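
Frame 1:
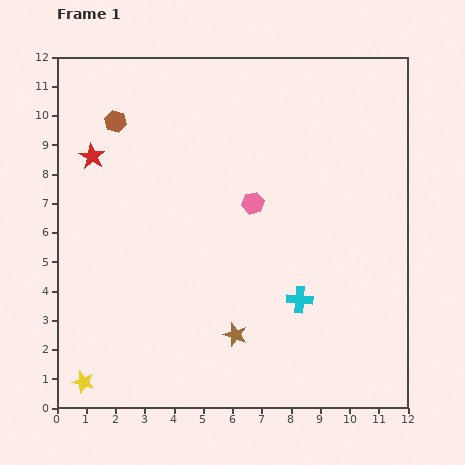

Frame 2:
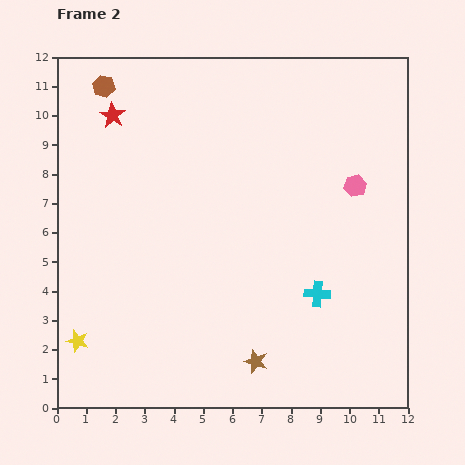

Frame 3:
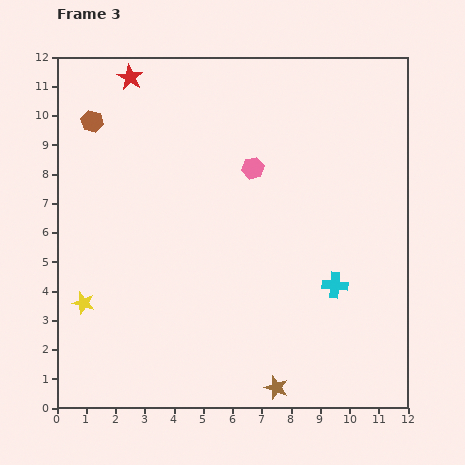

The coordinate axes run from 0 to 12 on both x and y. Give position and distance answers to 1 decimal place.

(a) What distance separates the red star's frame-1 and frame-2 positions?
1.6

The red star moved from (1.2, 8.6) to (1.9, 10.0), a distance of √(0.7² + 1.4²) ≈ 1.6.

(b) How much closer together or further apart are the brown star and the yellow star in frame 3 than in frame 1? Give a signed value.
+1.8

Distance in frame 1: 5.4. Distance in frame 3: 7.2.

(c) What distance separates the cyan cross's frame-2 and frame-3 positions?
0.7

The cyan cross moved from (8.9, 3.9) to (9.5, 4.2), a distance of √(0.6² + 0.3²) ≈ 0.7.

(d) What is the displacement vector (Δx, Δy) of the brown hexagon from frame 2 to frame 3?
(-0.4, -1.2)

The brown hexagon was at (1.6, 11.0) in frame 2 and (1.2, 9.8) in frame 3.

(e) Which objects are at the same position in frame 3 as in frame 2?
none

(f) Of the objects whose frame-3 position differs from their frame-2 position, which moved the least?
the cyan cross

(moved 0.7)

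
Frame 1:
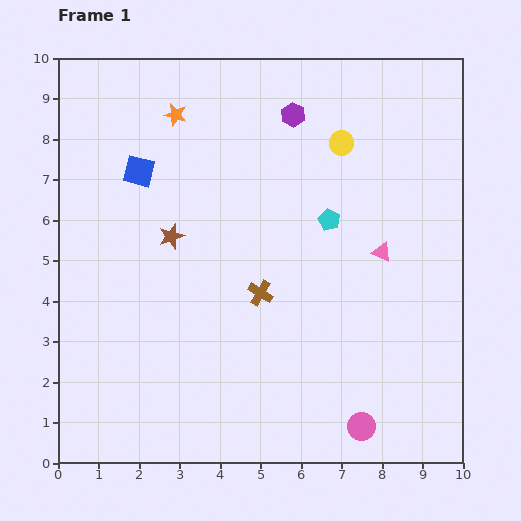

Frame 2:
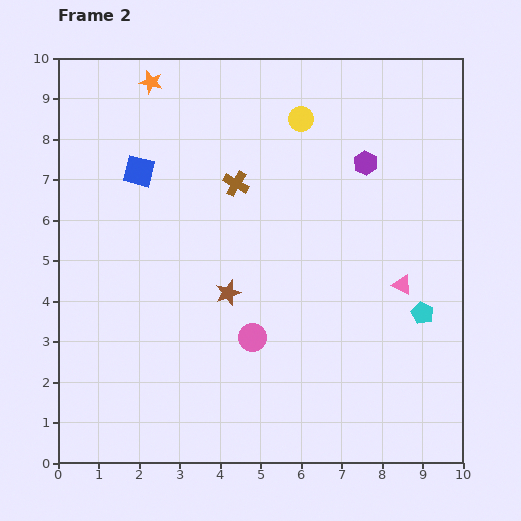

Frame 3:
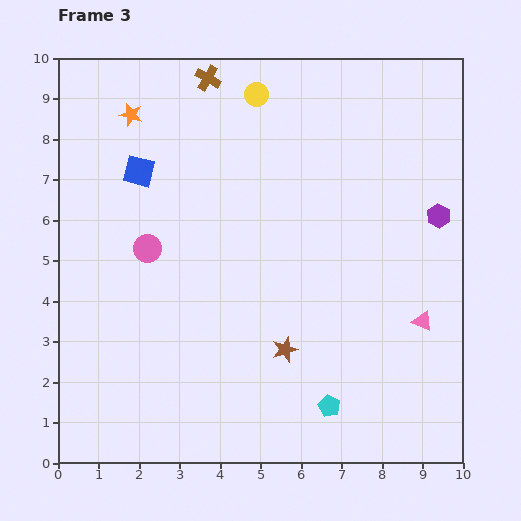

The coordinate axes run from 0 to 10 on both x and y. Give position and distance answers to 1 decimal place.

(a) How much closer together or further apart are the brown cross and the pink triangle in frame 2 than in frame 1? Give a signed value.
+1.6

Distance in frame 1: 3.2. Distance in frame 2: 4.8.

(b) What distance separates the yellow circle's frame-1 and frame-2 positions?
1.2

The yellow circle moved from (7.0, 7.9) to (6.0, 8.5), a distance of √(1.0² + 0.6²) ≈ 1.2.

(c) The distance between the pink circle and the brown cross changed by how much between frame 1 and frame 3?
+0.4

Distance in frame 1: 4.1. Distance in frame 3: 4.5.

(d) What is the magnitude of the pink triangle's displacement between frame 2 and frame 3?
1.0

The pink triangle moved from (8.5, 4.4) to (9.0, 3.5), a distance of √(0.5² + 0.9²) ≈ 1.0.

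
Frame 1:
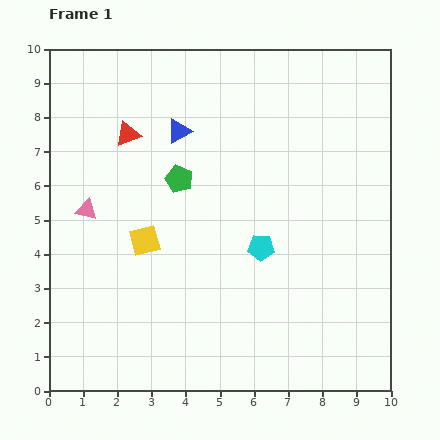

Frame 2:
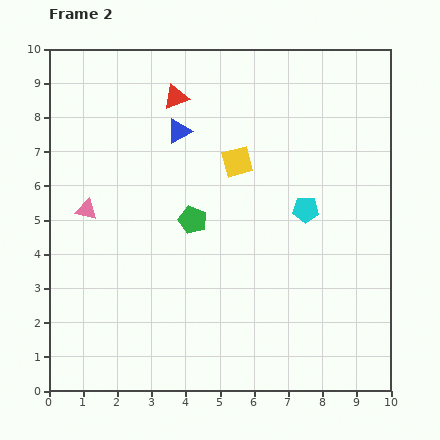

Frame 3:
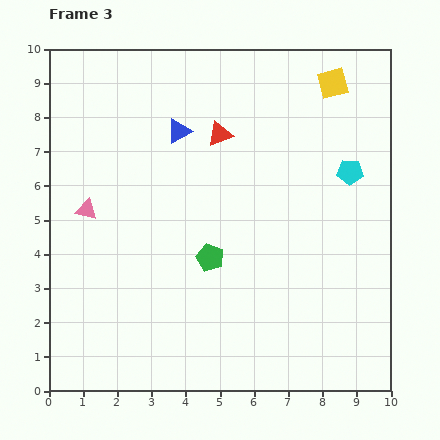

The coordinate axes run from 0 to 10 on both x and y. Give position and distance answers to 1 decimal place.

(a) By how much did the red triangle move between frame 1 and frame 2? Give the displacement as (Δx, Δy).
(1.4, 1.1)

The red triangle was at (2.3, 7.5) in frame 1 and (3.7, 8.6) in frame 2.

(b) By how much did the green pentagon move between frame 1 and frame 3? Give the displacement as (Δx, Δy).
(0.9, -2.3)

The green pentagon was at (3.8, 6.2) in frame 1 and (4.7, 3.9) in frame 3.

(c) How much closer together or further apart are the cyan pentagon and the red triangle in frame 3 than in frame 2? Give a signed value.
-1.0

Distance in frame 2: 5.0. Distance in frame 3: 4.0.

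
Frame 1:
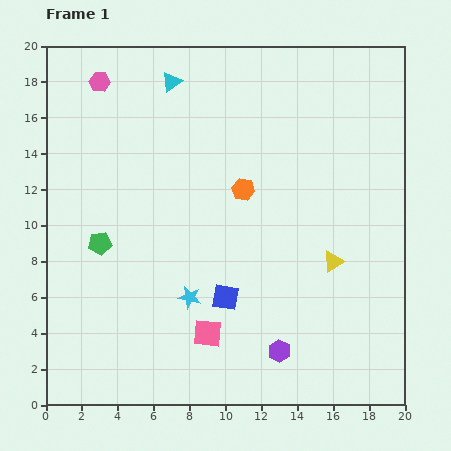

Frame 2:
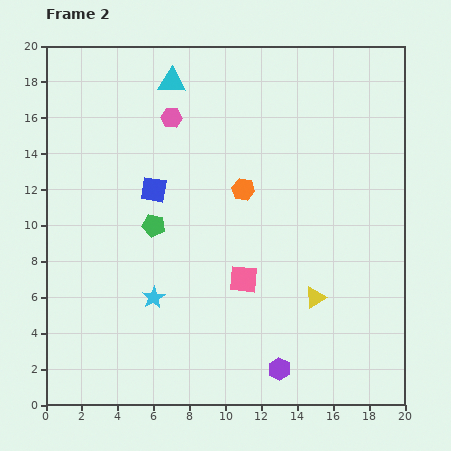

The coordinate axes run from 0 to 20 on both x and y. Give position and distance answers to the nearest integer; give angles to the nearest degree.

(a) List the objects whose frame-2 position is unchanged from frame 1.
the orange hexagon, the cyan triangle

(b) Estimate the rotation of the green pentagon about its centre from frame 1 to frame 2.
19° clockwise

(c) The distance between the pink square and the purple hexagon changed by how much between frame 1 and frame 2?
+1

Distance in frame 1: 4. Distance in frame 2: 5.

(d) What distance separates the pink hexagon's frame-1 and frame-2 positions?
4

The pink hexagon moved from (3, 18) to (7, 16), a distance of √(4² + 2²) ≈ 4.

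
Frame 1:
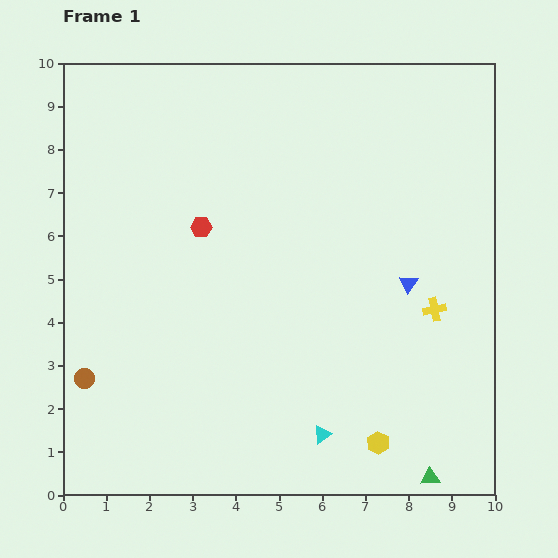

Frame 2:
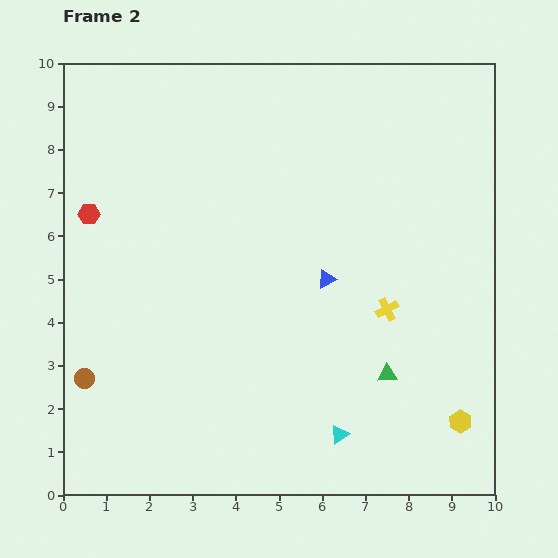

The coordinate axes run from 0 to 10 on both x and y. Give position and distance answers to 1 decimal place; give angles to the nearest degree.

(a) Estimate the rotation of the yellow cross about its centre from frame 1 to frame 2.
17° counter-clockwise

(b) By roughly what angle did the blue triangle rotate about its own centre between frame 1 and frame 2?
29° clockwise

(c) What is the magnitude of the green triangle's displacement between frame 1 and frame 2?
2.6

The green triangle moved from (8.5, 0.4) to (7.5, 2.8), a distance of √(1.0² + 2.4²) ≈ 2.6.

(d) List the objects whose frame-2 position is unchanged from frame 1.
the brown circle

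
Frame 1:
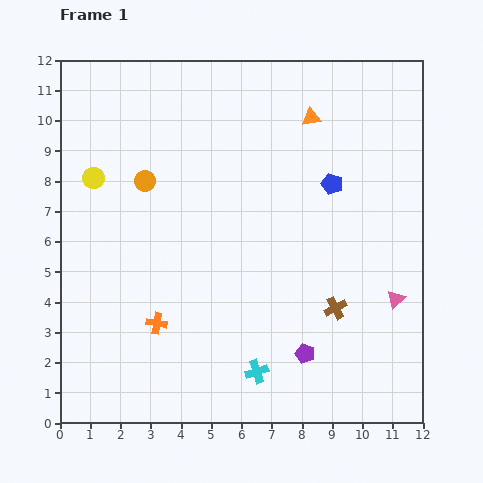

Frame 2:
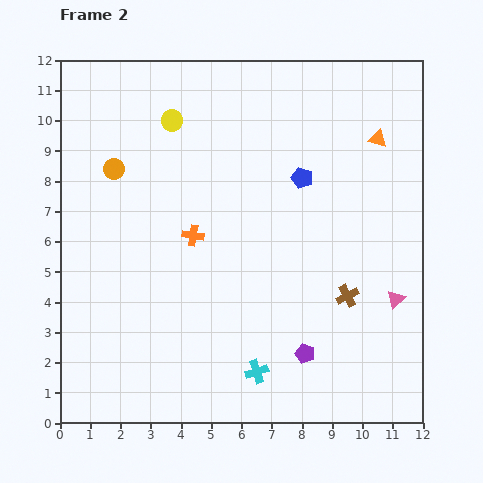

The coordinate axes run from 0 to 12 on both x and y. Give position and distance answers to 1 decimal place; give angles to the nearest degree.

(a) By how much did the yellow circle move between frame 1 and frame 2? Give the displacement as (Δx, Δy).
(2.6, 1.9)

The yellow circle was at (1.1, 8.1) in frame 1 and (3.7, 10.0) in frame 2.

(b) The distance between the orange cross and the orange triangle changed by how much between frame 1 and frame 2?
-1.6

Distance in frame 1: 8.5. Distance in frame 2: 6.9.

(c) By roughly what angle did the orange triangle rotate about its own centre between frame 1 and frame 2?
25° clockwise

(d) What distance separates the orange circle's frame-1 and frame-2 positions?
1.1

The orange circle moved from (2.8, 8.0) to (1.8, 8.4), a distance of √(1.0² + 0.4²) ≈ 1.1.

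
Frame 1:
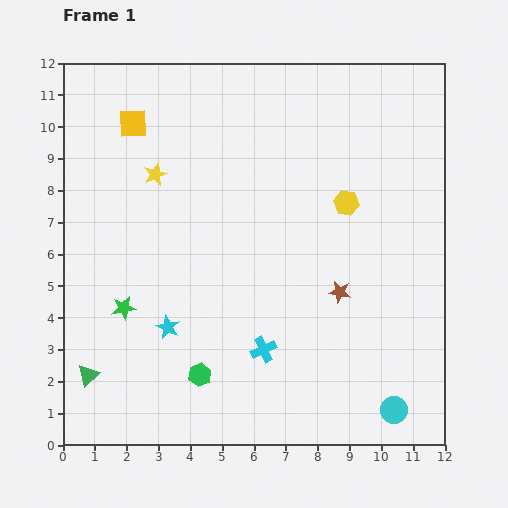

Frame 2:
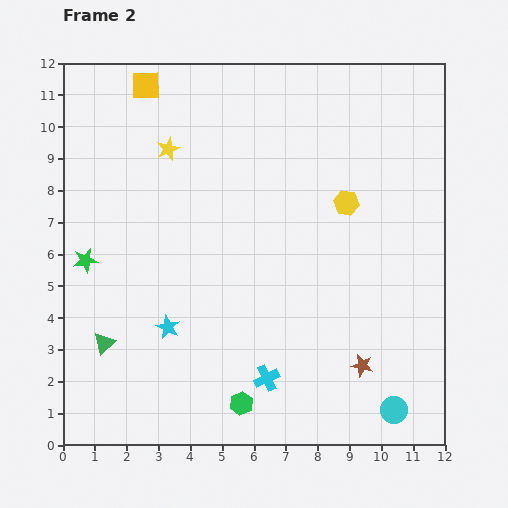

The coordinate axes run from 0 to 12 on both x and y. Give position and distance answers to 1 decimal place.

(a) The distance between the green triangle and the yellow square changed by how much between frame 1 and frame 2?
+0.2

Distance in frame 1: 8.0. Distance in frame 2: 8.2.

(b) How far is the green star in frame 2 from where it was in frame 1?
1.9

The green star moved from (1.9, 4.3) to (0.7, 5.8), a distance of √(1.2² + 1.5²) ≈ 1.9.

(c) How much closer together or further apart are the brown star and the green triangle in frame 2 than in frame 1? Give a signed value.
-0.2

Distance in frame 1: 8.3. Distance in frame 2: 8.1.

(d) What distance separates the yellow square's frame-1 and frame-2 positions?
1.3

The yellow square moved from (2.2, 10.1) to (2.6, 11.3), a distance of √(0.4² + 1.2²) ≈ 1.3.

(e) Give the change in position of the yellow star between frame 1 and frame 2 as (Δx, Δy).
(0.4, 0.8)

The yellow star was at (2.9, 8.5) in frame 1 and (3.3, 9.3) in frame 2.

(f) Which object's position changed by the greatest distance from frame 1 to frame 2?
the brown star

(moved 2.4; next 1.9)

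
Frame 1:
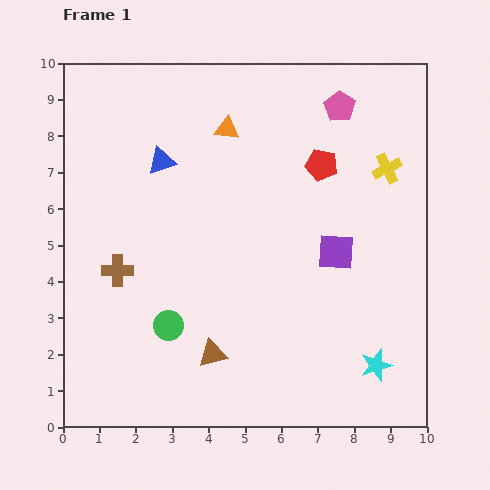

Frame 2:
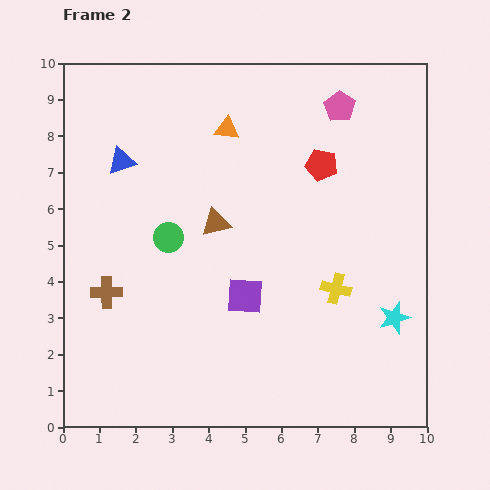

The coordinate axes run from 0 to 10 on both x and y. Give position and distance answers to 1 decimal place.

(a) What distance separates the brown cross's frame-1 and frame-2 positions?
0.7

The brown cross moved from (1.5, 4.3) to (1.2, 3.7), a distance of √(0.3² + 0.6²) ≈ 0.7.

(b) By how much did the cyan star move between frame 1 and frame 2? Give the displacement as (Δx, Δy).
(0.5, 1.3)

The cyan star was at (8.6, 1.7) in frame 1 and (9.1, 3.0) in frame 2.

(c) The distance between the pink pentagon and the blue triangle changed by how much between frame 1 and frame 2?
+1.1

Distance in frame 1: 5.1. Distance in frame 2: 6.2.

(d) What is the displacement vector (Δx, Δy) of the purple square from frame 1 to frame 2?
(-2.5, -1.2)

The purple square was at (7.5, 4.8) in frame 1 and (5.0, 3.6) in frame 2.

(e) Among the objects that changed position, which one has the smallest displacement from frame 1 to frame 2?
the brown cross

(moved 0.7)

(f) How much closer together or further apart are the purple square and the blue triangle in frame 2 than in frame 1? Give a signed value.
-0.4

Distance in frame 1: 5.4. Distance in frame 2: 5.0.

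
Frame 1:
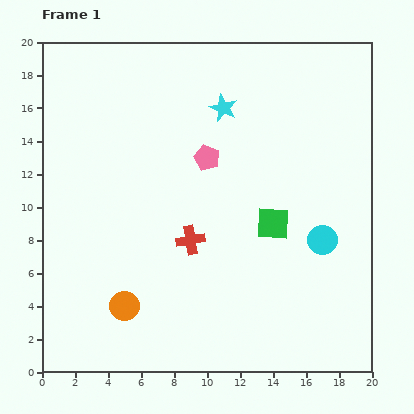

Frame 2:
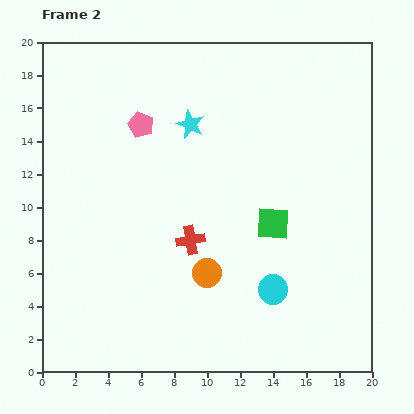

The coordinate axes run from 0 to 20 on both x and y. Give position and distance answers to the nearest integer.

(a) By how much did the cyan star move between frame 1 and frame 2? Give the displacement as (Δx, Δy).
(-2, -1)

The cyan star was at (11, 16) in frame 1 and (9, 15) in frame 2.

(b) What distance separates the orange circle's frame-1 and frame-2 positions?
5

The orange circle moved from (5, 4) to (10, 6), a distance of √(5² + 2²) ≈ 5.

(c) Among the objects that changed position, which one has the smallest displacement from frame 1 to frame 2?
the cyan star

(moved 2)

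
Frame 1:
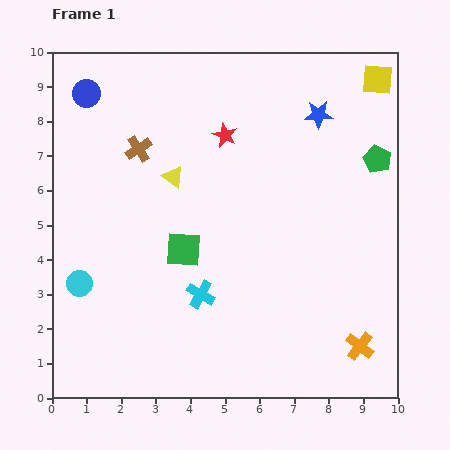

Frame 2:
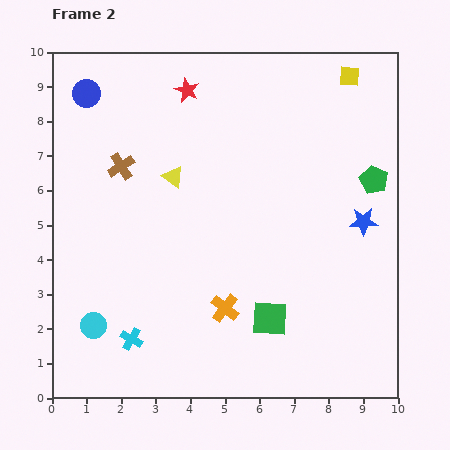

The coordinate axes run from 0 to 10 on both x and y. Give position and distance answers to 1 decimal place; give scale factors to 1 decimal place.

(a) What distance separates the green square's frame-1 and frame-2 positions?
3.2

The green square moved from (3.8, 4.3) to (6.3, 2.3), a distance of √(2.5² + 2.0²) ≈ 3.2.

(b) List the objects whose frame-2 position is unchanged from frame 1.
the yellow triangle, the blue circle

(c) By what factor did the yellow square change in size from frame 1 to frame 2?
0.7×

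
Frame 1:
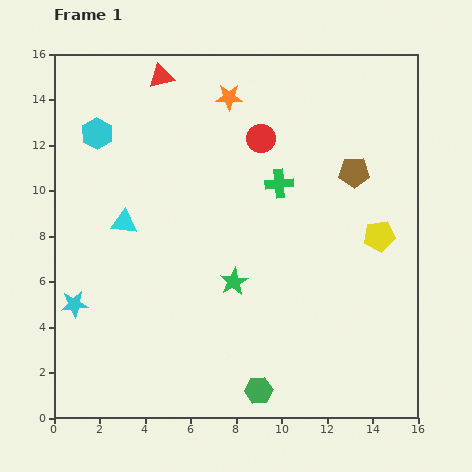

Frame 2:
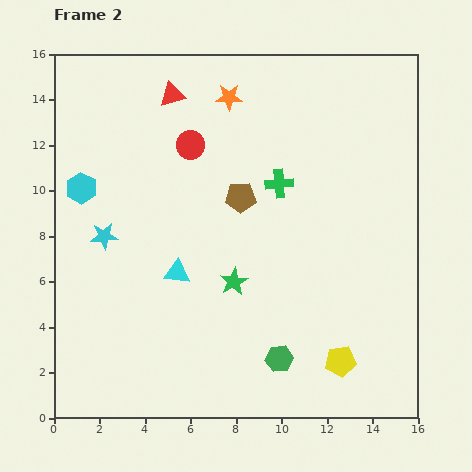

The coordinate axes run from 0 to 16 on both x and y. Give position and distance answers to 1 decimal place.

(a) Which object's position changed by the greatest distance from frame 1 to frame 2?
the yellow pentagon

(moved 5.8; next 5.1)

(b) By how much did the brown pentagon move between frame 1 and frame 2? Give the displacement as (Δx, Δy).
(-5.0, -1.1)

The brown pentagon was at (13.2, 10.8) in frame 1 and (8.2, 9.7) in frame 2.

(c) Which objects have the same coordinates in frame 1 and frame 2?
the green star, the orange star, the green cross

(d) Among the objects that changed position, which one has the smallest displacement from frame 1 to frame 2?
the red triangle

(moved 0.9)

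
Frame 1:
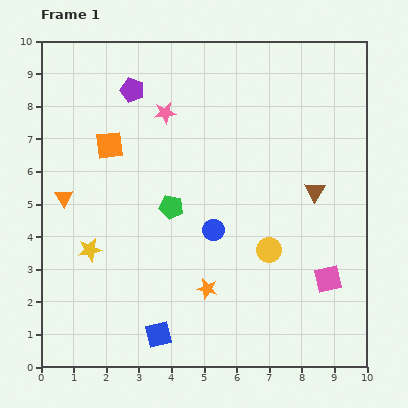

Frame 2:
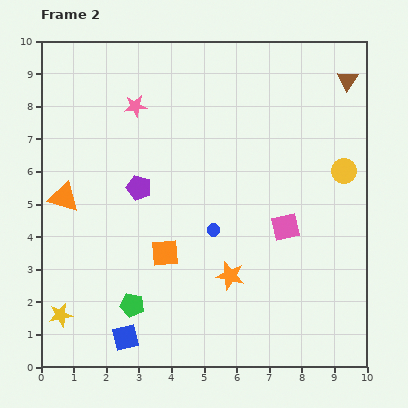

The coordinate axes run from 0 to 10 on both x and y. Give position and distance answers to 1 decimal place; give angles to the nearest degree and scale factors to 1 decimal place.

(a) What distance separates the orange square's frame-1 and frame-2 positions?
3.7

The orange square moved from (2.1, 6.8) to (3.8, 3.5), a distance of √(1.7² + 3.3²) ≈ 3.7.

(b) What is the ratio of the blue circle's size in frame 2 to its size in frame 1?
0.6×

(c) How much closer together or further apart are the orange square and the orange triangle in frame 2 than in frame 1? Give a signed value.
+1.4

Distance in frame 1: 2.1. Distance in frame 2: 3.5.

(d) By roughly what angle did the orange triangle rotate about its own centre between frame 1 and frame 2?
39° counter-clockwise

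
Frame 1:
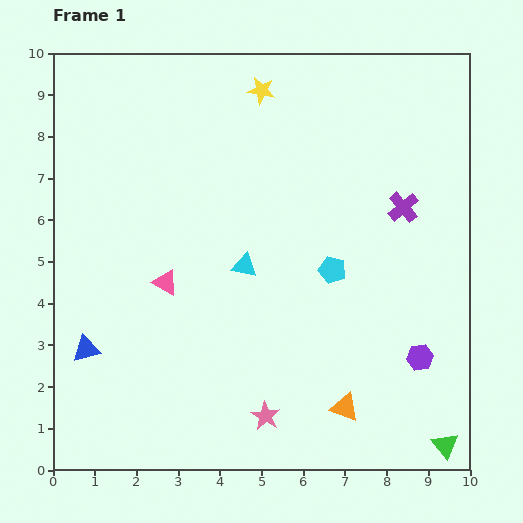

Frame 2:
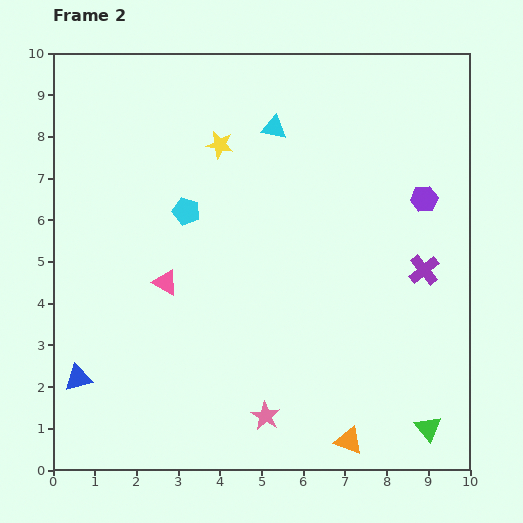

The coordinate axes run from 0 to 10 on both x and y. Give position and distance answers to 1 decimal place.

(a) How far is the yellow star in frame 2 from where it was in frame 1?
1.6

The yellow star moved from (5.0, 9.1) to (4.0, 7.8), a distance of √(1.0² + 1.3²) ≈ 1.6.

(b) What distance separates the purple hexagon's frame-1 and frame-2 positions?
3.8

The purple hexagon moved from (8.8, 2.7) to (8.9, 6.5), a distance of √(0.1² + 3.8²) ≈ 3.8.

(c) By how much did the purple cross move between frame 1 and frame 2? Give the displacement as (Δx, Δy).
(0.5, -1.5)

The purple cross was at (8.4, 6.3) in frame 1 and (8.9, 4.8) in frame 2.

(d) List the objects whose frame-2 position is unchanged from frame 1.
the pink star, the pink triangle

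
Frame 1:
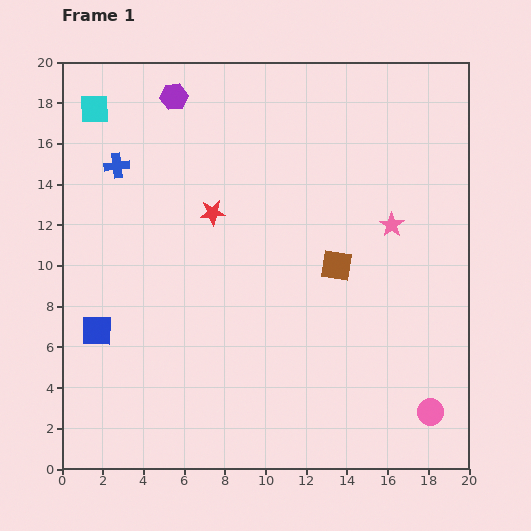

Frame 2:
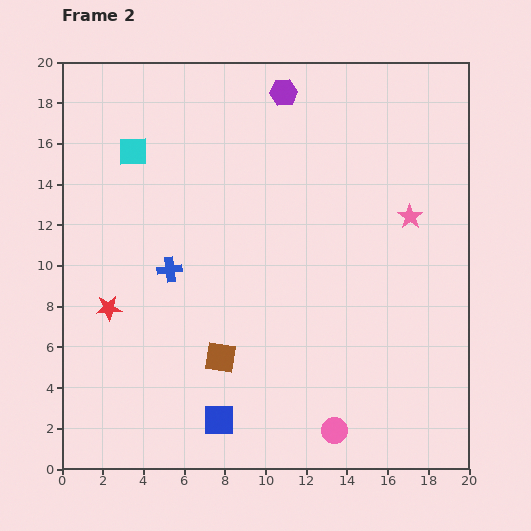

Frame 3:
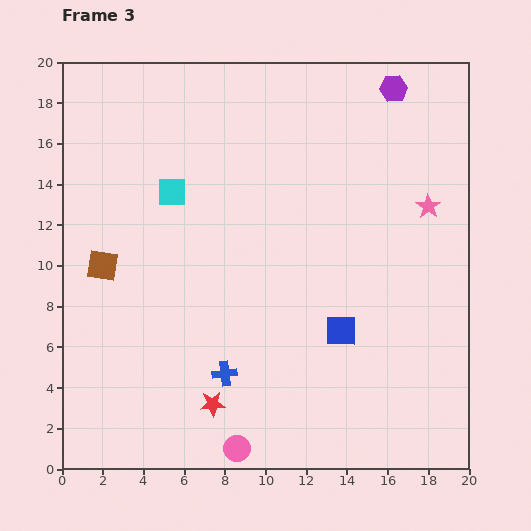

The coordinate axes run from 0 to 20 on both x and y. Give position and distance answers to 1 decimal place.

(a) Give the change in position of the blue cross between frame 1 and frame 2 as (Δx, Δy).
(2.6, -5.1)

The blue cross was at (2.7, 14.9) in frame 1 and (5.3, 9.8) in frame 2.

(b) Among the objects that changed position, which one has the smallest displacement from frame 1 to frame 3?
the pink star

(moved 2.0)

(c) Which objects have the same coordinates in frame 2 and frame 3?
none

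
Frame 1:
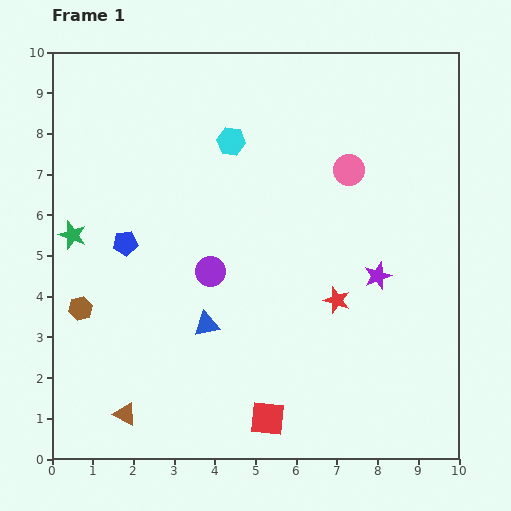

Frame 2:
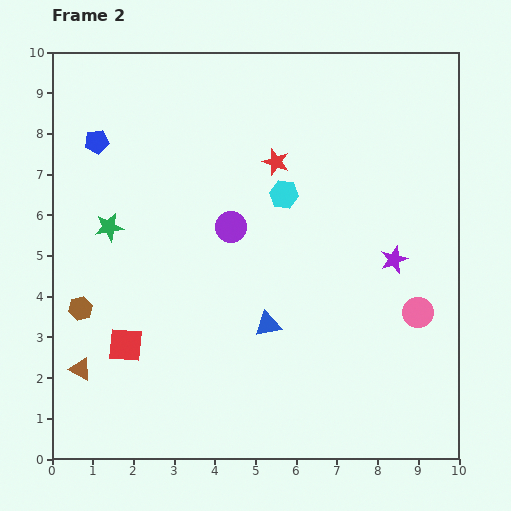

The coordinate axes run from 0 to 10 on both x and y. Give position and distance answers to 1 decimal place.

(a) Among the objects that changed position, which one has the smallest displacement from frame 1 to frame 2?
the purple star

(moved 0.6)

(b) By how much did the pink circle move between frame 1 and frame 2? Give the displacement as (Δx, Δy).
(1.7, -3.5)

The pink circle was at (7.3, 7.1) in frame 1 and (9.0, 3.6) in frame 2.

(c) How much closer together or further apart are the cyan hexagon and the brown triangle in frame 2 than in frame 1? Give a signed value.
-0.6

Distance in frame 1: 7.2. Distance in frame 2: 6.6.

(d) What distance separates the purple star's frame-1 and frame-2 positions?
0.6

The purple star moved from (8.0, 4.5) to (8.4, 4.9), a distance of √(0.4² + 0.4²) ≈ 0.6.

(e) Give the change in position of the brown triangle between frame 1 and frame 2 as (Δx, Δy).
(-1.1, 1.1)

The brown triangle was at (1.8, 1.1) in frame 1 and (0.7, 2.2) in frame 2.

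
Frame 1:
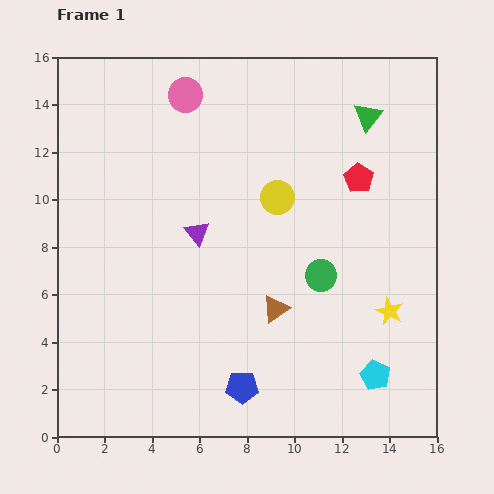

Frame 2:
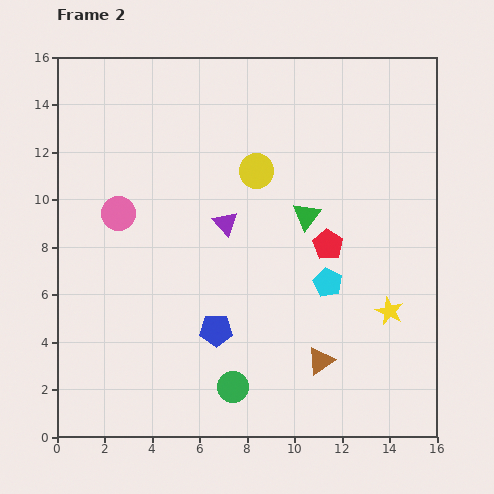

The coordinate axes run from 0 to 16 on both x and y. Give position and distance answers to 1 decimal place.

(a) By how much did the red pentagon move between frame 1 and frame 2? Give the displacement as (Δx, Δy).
(-1.3, -2.8)

The red pentagon was at (12.7, 10.9) in frame 1 and (11.4, 8.1) in frame 2.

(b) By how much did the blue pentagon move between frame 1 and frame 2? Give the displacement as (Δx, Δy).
(-1.1, 2.4)

The blue pentagon was at (7.8, 2.1) in frame 1 and (6.7, 4.5) in frame 2.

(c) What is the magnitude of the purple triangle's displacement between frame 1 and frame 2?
1.3

The purple triangle moved from (5.9, 8.6) to (7.1, 9.0), a distance of √(1.2² + 0.4²) ≈ 1.3.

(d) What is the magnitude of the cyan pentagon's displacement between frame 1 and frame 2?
4.4

The cyan pentagon moved from (13.4, 2.6) to (11.4, 6.5), a distance of √(2.0² + 3.9²) ≈ 4.4.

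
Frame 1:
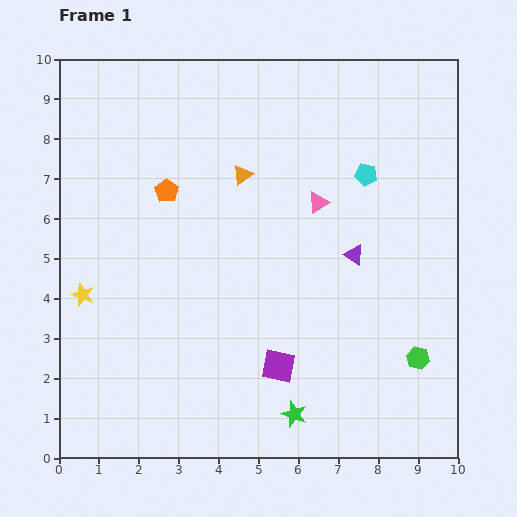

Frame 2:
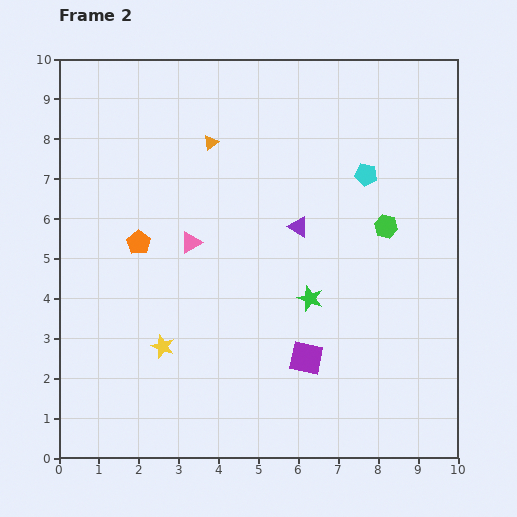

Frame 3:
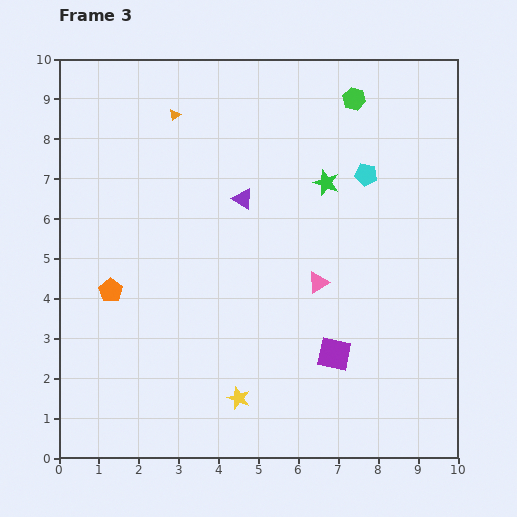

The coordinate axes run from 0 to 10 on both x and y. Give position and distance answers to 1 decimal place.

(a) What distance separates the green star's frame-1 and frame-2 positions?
2.9

The green star moved from (5.9, 1.1) to (6.3, 4.0), a distance of √(0.4² + 2.9²) ≈ 2.9.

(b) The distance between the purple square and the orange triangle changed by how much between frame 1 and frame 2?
+1.0

Distance in frame 1: 4.9. Distance in frame 2: 5.9.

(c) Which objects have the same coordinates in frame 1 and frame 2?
the cyan pentagon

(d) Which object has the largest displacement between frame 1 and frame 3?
the green hexagon

(moved 6.7; next 5.9)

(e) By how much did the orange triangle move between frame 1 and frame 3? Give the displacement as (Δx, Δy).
(-1.7, 1.5)

The orange triangle was at (4.6, 7.1) in frame 1 and (2.9, 8.6) in frame 3.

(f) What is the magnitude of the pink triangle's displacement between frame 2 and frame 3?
3.4

The pink triangle moved from (3.3, 5.4) to (6.5, 4.4), a distance of √(3.2² + 1.0²) ≈ 3.4.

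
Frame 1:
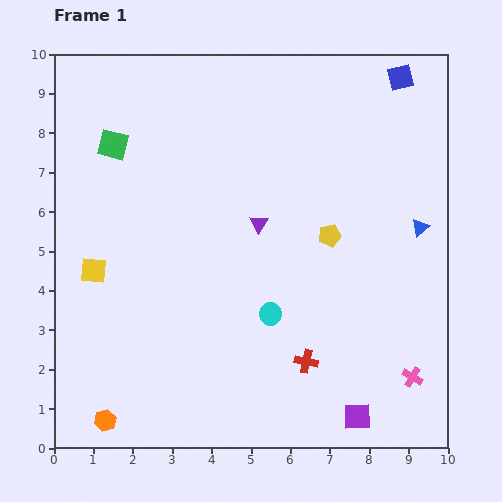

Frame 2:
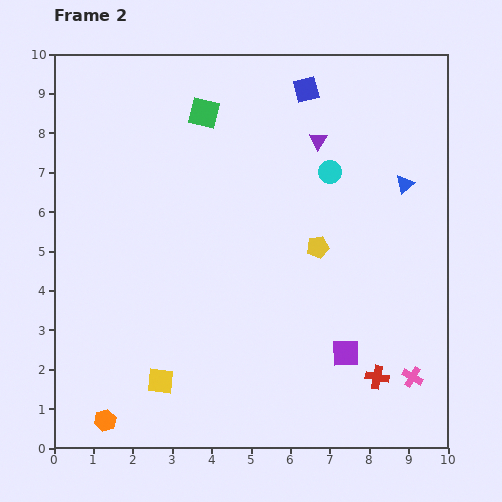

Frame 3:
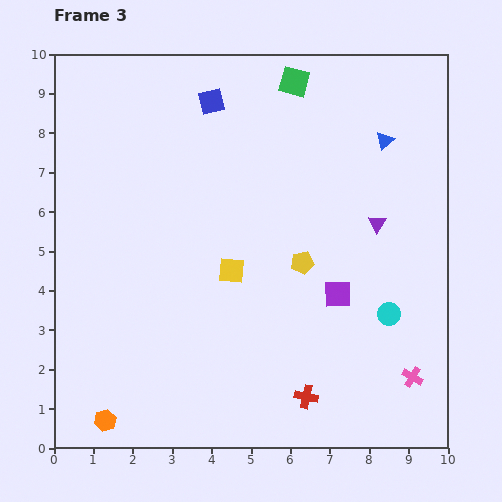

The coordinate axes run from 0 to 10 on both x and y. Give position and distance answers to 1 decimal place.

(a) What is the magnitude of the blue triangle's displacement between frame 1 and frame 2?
1.2

The blue triangle moved from (9.3, 5.6) to (8.9, 6.7), a distance of √(0.4² + 1.1²) ≈ 1.2.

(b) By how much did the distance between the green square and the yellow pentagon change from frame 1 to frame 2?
-1.5

Distance in frame 1: 6.0. Distance in frame 2: 4.5.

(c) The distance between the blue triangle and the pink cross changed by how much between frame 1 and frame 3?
+2.2

Distance in frame 1: 3.8. Distance in frame 3: 6.0.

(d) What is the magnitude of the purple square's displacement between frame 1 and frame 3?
3.1

The purple square moved from (7.7, 0.8) to (7.2, 3.9), a distance of √(0.5² + 3.1²) ≈ 3.1.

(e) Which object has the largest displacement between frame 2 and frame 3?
the cyan circle

(moved 3.9; next 3.3)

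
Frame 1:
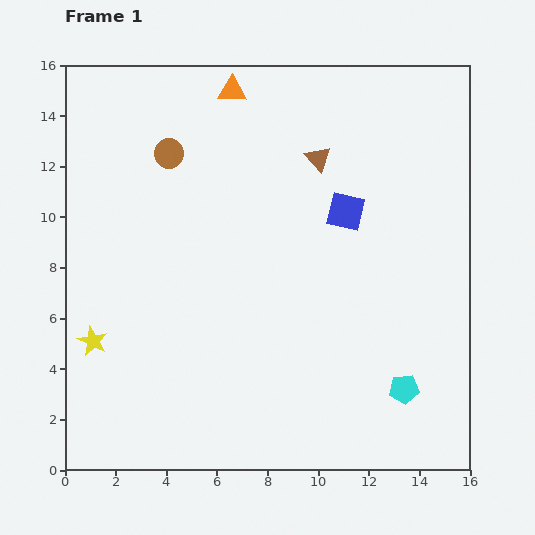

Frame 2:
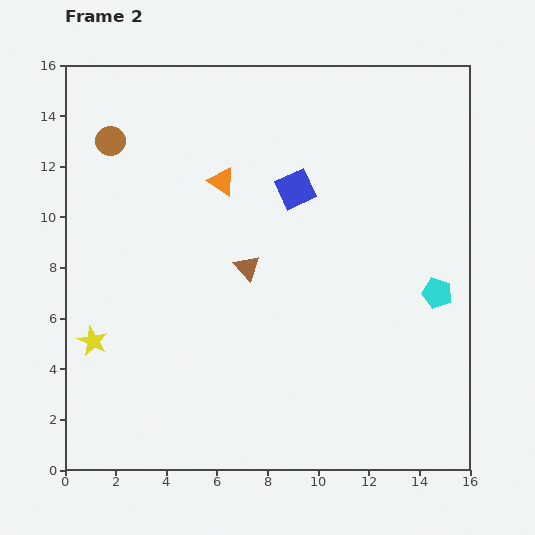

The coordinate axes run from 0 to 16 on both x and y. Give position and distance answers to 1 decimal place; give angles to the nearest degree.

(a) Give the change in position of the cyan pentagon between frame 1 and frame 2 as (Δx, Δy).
(1.3, 3.8)

The cyan pentagon was at (13.4, 3.2) in frame 1 and (14.7, 7.0) in frame 2.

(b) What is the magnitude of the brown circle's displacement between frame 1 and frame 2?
2.4

The brown circle moved from (4.1, 12.5) to (1.8, 13.0), a distance of √(2.3² + 0.5²) ≈ 2.4.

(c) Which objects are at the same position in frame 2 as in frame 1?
the yellow star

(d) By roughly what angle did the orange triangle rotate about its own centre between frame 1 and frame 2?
30° clockwise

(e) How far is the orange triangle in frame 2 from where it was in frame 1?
3.6

The orange triangle moved from (6.6, 15.0) to (6.2, 11.4), a distance of √(0.4² + 3.6²) ≈ 3.6.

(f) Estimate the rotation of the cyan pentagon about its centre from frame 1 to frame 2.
23° clockwise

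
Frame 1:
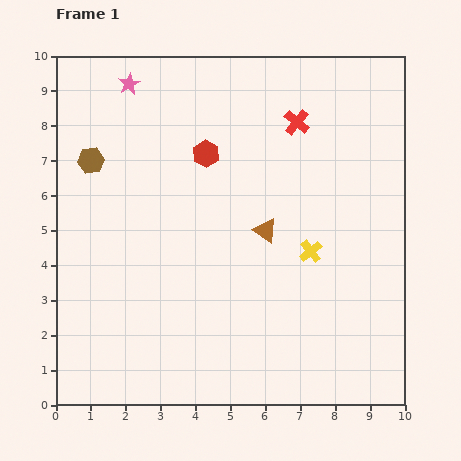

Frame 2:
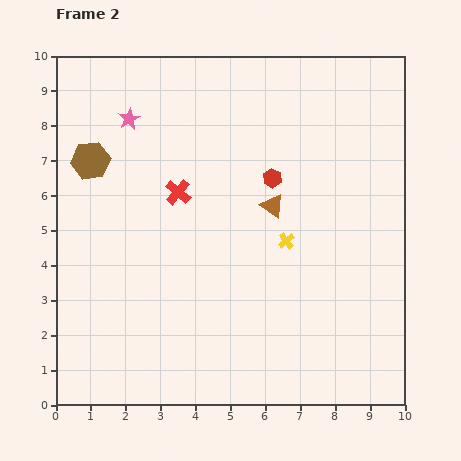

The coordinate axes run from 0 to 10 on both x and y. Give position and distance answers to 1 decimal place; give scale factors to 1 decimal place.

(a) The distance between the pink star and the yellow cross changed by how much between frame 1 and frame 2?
-1.4

Distance in frame 1: 7.1. Distance in frame 2: 5.7.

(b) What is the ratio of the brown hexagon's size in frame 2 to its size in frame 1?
1.5×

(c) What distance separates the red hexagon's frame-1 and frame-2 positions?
2.0

The red hexagon moved from (4.3, 7.2) to (6.2, 6.5), a distance of √(1.9² + 0.7²) ≈ 2.0.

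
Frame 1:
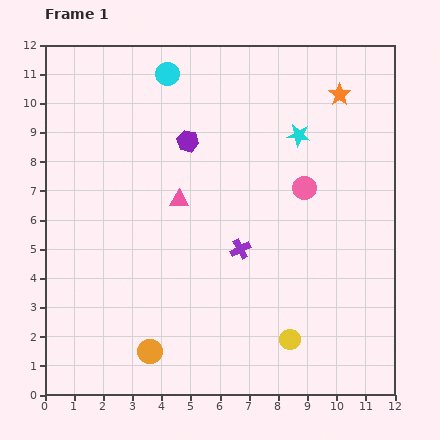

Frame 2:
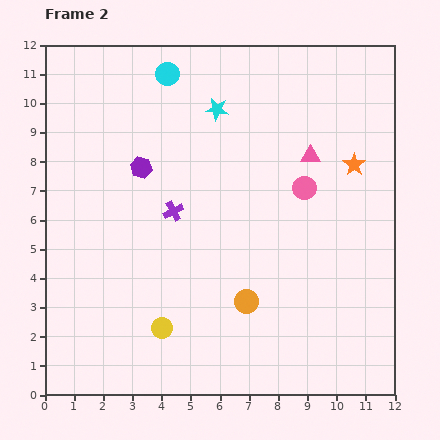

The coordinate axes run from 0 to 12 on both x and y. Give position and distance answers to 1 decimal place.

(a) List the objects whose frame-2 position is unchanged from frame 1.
the pink circle, the cyan circle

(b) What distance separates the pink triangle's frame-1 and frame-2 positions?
4.7

The pink triangle moved from (4.6, 6.7) to (9.1, 8.2), a distance of √(4.5² + 1.5²) ≈ 4.7.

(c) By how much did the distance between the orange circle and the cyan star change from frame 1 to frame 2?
-2.3

Distance in frame 1: 9.0. Distance in frame 2: 6.7.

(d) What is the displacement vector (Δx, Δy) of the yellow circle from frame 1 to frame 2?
(-4.4, 0.4)

The yellow circle was at (8.4, 1.9) in frame 1 and (4.0, 2.3) in frame 2.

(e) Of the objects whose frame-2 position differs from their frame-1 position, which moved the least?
the purple hexagon

(moved 1.8)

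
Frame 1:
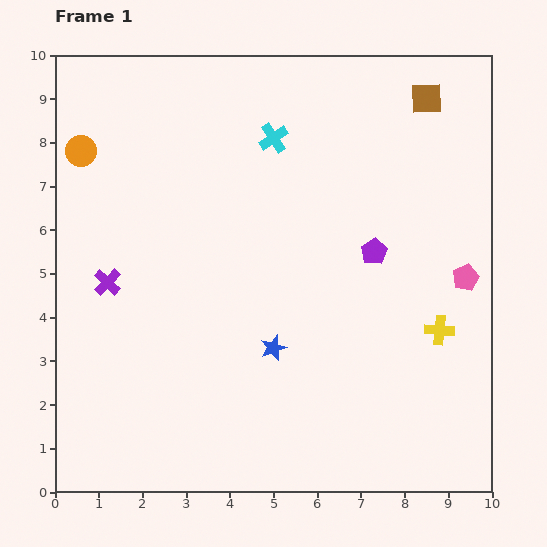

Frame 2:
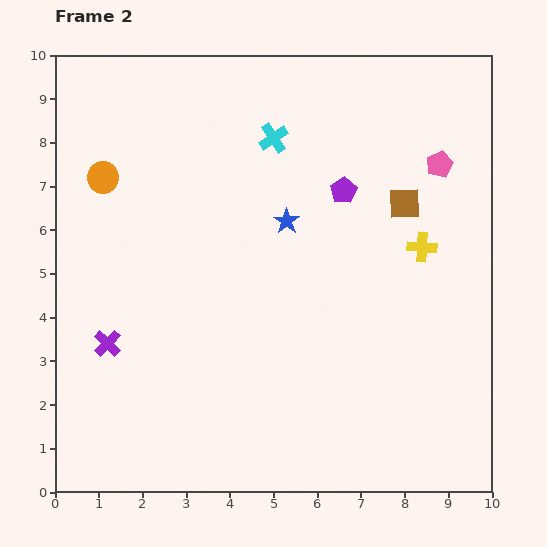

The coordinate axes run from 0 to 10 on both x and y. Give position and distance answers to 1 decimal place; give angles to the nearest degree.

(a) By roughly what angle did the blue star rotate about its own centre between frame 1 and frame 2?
17° counter-clockwise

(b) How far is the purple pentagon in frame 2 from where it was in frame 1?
1.6

The purple pentagon moved from (7.3, 5.5) to (6.6, 6.9), a distance of √(0.7² + 1.4²) ≈ 1.6.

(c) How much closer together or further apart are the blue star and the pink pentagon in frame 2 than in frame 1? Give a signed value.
-1.0

Distance in frame 1: 4.7. Distance in frame 2: 3.7.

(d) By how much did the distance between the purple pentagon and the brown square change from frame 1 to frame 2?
-2.3

Distance in frame 1: 3.7. Distance in frame 2: 1.4.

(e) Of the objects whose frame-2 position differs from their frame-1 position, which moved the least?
the orange circle

(moved 0.8)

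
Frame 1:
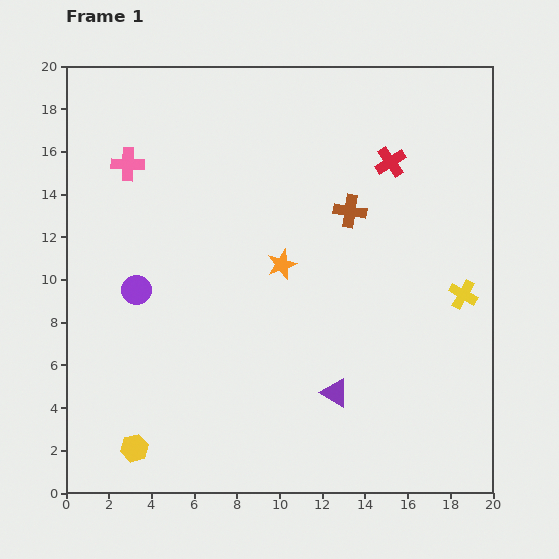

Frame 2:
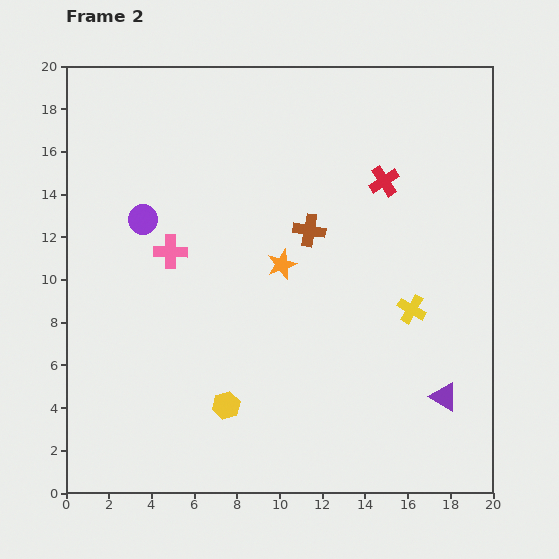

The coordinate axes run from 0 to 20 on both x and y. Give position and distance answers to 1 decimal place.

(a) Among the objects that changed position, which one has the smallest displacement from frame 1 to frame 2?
the red cross

(moved 0.9)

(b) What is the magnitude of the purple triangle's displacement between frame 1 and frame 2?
5.1

The purple triangle moved from (12.6, 4.7) to (17.7, 4.5), a distance of √(5.1² + 0.2²) ≈ 5.1.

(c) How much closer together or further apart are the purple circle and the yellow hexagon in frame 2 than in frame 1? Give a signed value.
+2.1

Distance in frame 1: 7.4. Distance in frame 2: 9.5.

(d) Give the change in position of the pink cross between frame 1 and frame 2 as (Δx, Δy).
(2.0, -4.1)

The pink cross was at (2.9, 15.4) in frame 1 and (4.9, 11.3) in frame 2.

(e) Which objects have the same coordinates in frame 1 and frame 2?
the orange star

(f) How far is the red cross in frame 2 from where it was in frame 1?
0.9

The red cross moved from (15.2, 15.5) to (14.9, 14.6), a distance of √(0.3² + 0.9²) ≈ 0.9.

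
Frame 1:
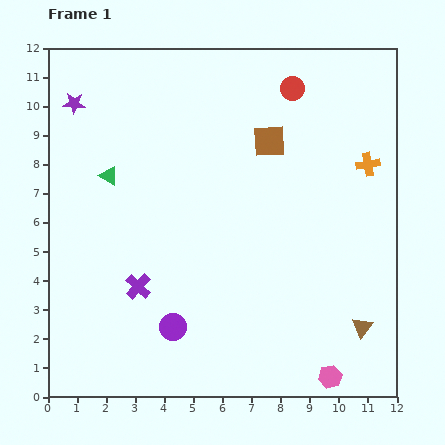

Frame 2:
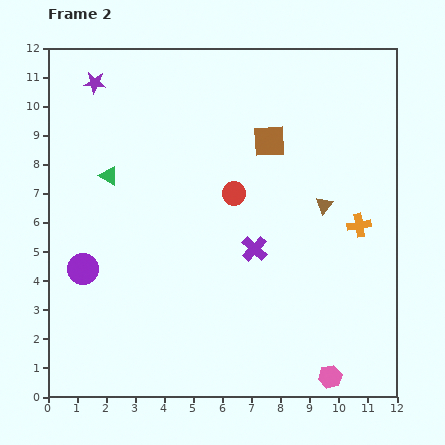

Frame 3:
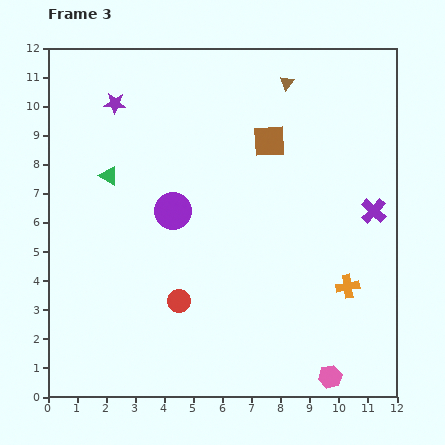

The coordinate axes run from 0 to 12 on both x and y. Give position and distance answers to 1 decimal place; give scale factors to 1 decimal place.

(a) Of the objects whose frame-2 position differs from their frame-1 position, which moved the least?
the purple star

(moved 1.0)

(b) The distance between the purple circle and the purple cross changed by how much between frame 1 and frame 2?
+4.1

Distance in frame 1: 1.8. Distance in frame 2: 5.9.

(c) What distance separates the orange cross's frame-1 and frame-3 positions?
4.3

The orange cross moved from (11.0, 8.0) to (10.3, 3.8), a distance of √(0.7² + 4.2²) ≈ 4.3.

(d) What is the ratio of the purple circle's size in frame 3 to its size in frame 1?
1.4×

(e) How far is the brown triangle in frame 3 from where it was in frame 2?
4.4

The brown triangle moved from (9.5, 6.6) to (8.2, 10.8), a distance of √(1.3² + 4.2²) ≈ 4.4.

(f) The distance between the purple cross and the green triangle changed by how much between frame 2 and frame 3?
+3.6

Distance in frame 2: 5.6. Distance in frame 3: 9.2.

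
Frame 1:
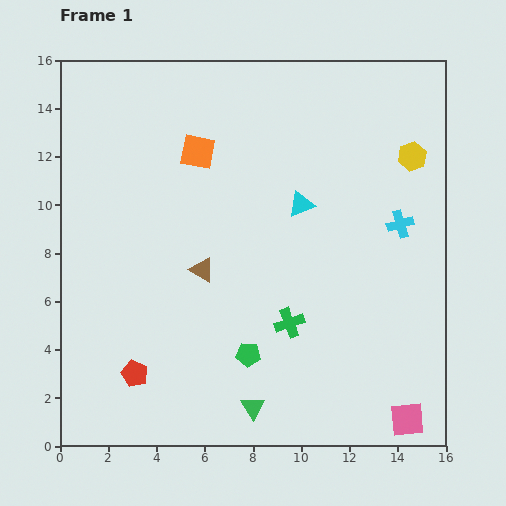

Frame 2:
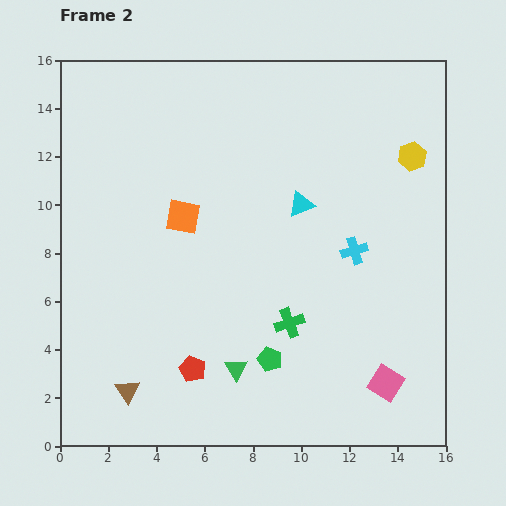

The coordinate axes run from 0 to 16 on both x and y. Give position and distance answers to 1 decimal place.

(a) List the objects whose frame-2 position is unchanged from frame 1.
the green cross, the cyan triangle, the yellow hexagon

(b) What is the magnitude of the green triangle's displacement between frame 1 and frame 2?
1.7

The green triangle moved from (8.0, 1.6) to (7.3, 3.2), a distance of √(0.7² + 1.6²) ≈ 1.7.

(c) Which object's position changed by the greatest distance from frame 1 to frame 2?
the brown triangle

(moved 5.9; next 2.8)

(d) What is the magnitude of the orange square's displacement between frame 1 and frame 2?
2.8

The orange square moved from (5.7, 12.2) to (5.1, 9.5), a distance of √(0.6² + 2.7²) ≈ 2.8.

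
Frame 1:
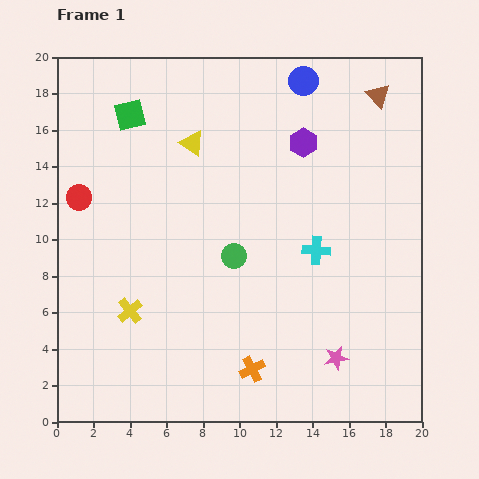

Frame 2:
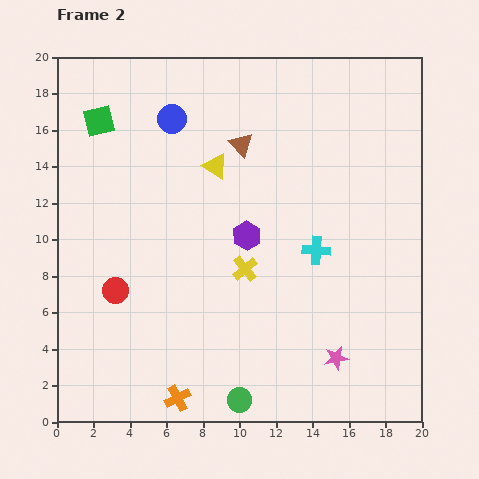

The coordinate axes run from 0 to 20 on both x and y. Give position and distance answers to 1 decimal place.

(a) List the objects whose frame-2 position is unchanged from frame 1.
the cyan cross, the pink star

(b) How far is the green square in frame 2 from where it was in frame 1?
1.7

The green square moved from (4.0, 16.8) to (2.3, 16.5), a distance of √(1.7² + 0.3²) ≈ 1.7.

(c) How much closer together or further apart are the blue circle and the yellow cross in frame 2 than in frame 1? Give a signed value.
-6.7

Distance in frame 1: 15.8. Distance in frame 2: 9.1.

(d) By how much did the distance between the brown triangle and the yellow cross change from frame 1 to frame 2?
-11.2

Distance in frame 1: 18.0. Distance in frame 2: 6.8.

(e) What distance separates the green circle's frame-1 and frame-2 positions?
7.9

The green circle moved from (9.7, 9.1) to (10.0, 1.2), a distance of √(0.3² + 7.9²) ≈ 7.9.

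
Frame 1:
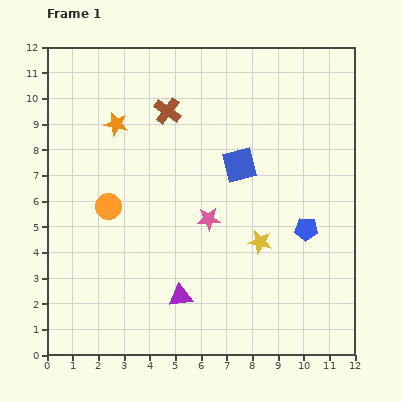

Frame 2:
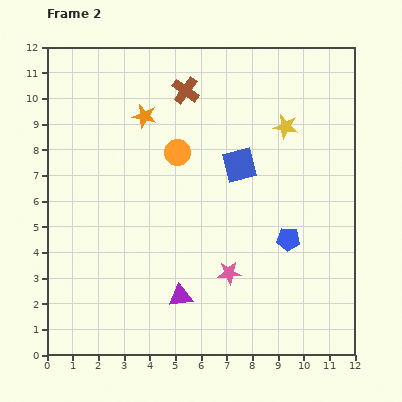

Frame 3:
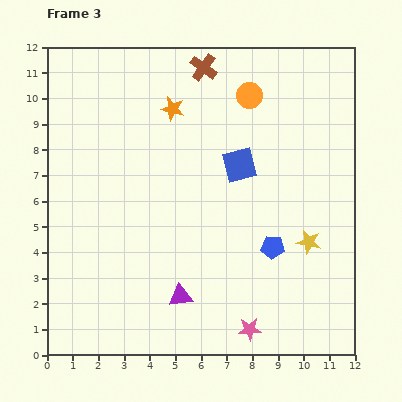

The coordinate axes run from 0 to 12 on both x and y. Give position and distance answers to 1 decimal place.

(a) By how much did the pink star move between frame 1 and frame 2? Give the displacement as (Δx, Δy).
(0.8, -2.1)

The pink star was at (6.3, 5.3) in frame 1 and (7.1, 3.2) in frame 2.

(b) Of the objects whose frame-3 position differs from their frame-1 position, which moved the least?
the blue pentagon

(moved 1.5)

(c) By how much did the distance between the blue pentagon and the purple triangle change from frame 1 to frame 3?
-1.4

Distance in frame 1: 5.5. Distance in frame 3: 4.1.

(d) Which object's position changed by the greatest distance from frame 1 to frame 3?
the orange circle

(moved 7.0; next 4.6)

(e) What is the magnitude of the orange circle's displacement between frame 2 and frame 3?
3.6

The orange circle moved from (5.1, 7.9) to (7.9, 10.1), a distance of √(2.8² + 2.2²) ≈ 3.6.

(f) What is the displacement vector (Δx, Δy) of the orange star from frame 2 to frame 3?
(1.1, 0.3)

The orange star was at (3.8, 9.3) in frame 2 and (4.9, 9.6) in frame 3.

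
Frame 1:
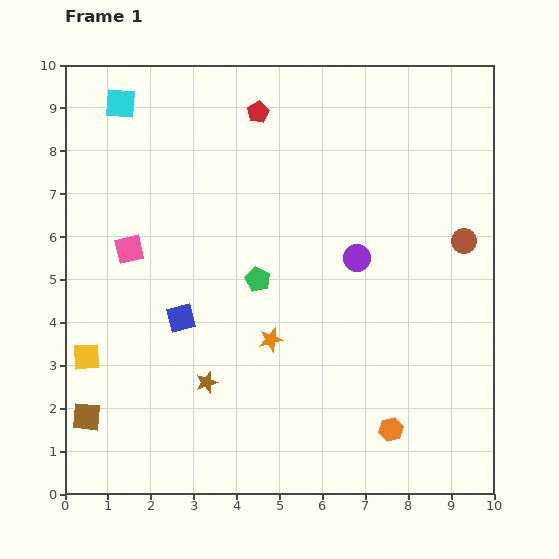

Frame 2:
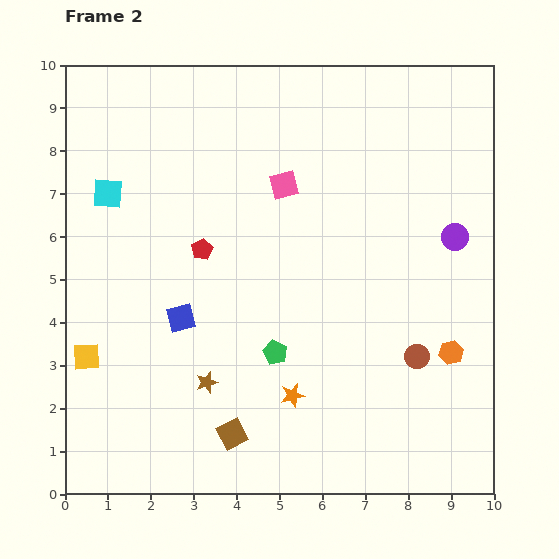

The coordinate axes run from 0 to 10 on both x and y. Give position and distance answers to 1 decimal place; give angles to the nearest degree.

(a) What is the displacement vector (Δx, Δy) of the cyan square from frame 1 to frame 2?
(-0.3, -2.1)

The cyan square was at (1.3, 9.1) in frame 1 and (1.0, 7.0) in frame 2.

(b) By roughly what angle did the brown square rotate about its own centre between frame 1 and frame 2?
33° counter-clockwise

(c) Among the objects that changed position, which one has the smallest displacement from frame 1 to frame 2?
the orange star

(moved 1.4)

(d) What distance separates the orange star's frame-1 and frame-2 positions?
1.4

The orange star moved from (4.8, 3.6) to (5.3, 2.3), a distance of √(0.5² + 1.3²) ≈ 1.4.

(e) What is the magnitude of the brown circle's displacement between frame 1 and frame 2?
2.9

The brown circle moved from (9.3, 5.9) to (8.2, 3.2), a distance of √(1.1² + 2.7²) ≈ 2.9.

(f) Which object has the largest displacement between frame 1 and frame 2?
the pink square

(moved 3.9; next 3.5)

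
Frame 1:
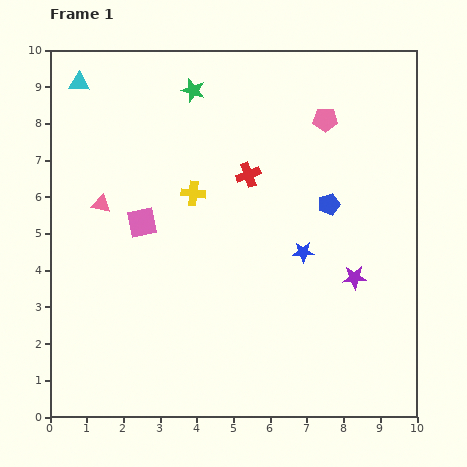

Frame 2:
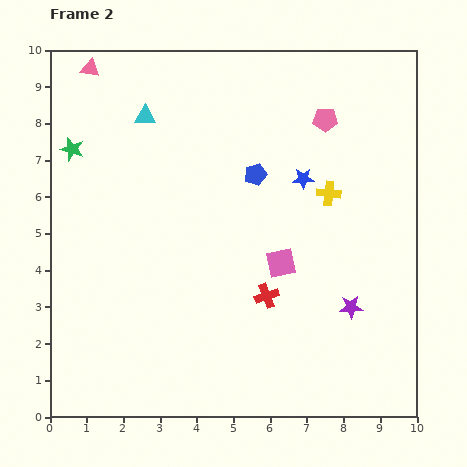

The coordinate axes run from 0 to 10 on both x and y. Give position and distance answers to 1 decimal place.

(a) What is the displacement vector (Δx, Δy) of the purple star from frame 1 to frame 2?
(-0.1, -0.8)

The purple star was at (8.3, 3.8) in frame 1 and (8.2, 3.0) in frame 2.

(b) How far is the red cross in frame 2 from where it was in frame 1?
3.3

The red cross moved from (5.4, 6.6) to (5.9, 3.3), a distance of √(0.5² + 3.3²) ≈ 3.3.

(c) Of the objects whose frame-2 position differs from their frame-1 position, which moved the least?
the purple star

(moved 0.8)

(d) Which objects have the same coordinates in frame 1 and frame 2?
the pink pentagon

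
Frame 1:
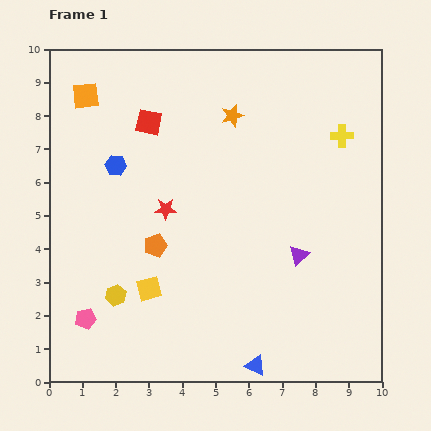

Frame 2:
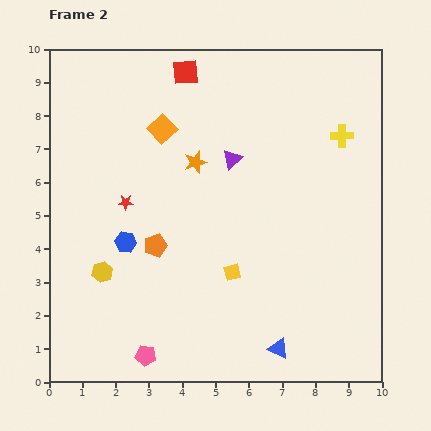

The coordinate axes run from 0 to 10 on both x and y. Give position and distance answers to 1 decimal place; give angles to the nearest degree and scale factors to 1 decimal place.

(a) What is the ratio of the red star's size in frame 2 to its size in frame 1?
0.7×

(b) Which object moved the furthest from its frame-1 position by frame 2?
the purple triangle

(moved 3.5; next 2.5)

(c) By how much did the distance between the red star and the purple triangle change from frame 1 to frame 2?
-0.7

Distance in frame 1: 4.2. Distance in frame 2: 3.5.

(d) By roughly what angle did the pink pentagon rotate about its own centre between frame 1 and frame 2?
20° clockwise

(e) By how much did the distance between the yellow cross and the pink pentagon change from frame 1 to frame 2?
-0.6

Distance in frame 1: 9.5. Distance in frame 2: 8.9.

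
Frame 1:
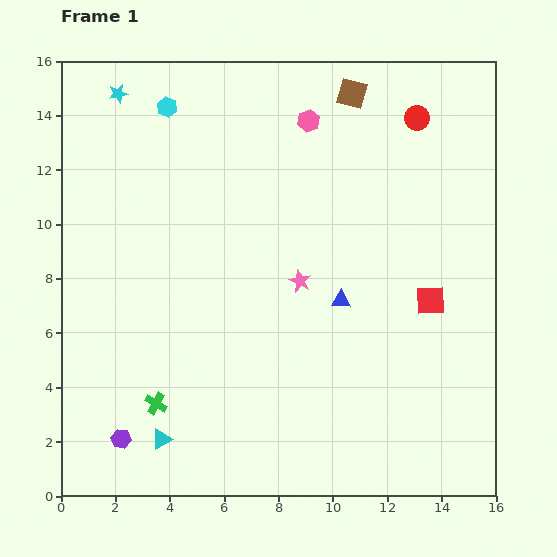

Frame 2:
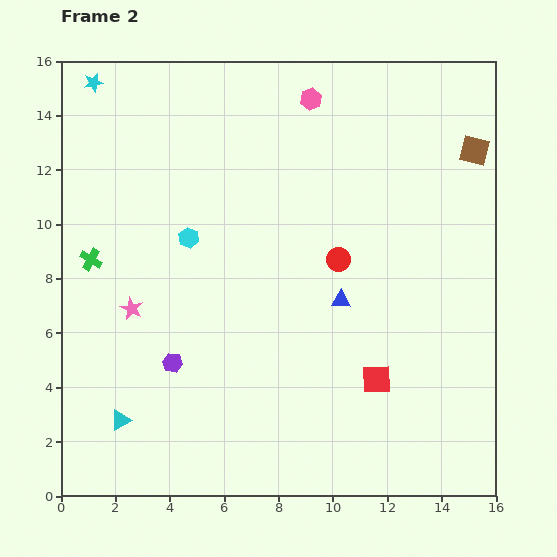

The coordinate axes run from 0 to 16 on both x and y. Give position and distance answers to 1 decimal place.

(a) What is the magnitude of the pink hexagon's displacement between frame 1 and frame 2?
0.8

The pink hexagon moved from (9.1, 13.8) to (9.2, 14.6), a distance of √(0.1² + 0.8²) ≈ 0.8.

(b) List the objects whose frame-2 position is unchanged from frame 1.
the blue triangle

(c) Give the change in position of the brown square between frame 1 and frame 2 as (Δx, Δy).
(4.5, -2.1)

The brown square was at (10.7, 14.8) in frame 1 and (15.2, 12.7) in frame 2.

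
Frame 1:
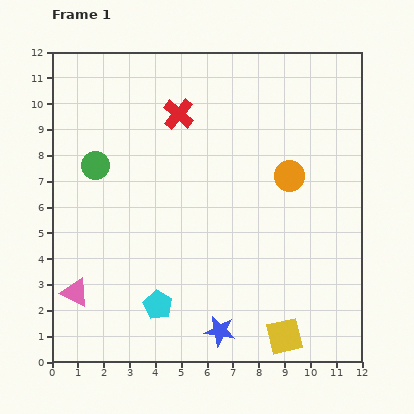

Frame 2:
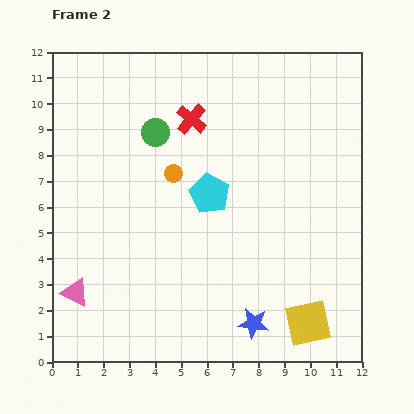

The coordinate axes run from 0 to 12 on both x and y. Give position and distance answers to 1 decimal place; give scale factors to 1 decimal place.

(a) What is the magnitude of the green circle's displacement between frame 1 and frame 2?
2.6

The green circle moved from (1.7, 7.6) to (4.0, 8.9), a distance of √(2.3² + 1.3²) ≈ 2.6.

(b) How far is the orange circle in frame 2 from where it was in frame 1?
4.5

The orange circle moved from (9.2, 7.2) to (4.7, 7.3), a distance of √(4.5² + 0.1²) ≈ 4.5.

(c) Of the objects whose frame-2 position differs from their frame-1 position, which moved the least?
the red cross

(moved 0.5)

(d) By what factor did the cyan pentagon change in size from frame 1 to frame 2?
1.4×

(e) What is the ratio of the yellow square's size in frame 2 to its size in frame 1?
1.3×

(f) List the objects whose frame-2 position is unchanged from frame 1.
the pink triangle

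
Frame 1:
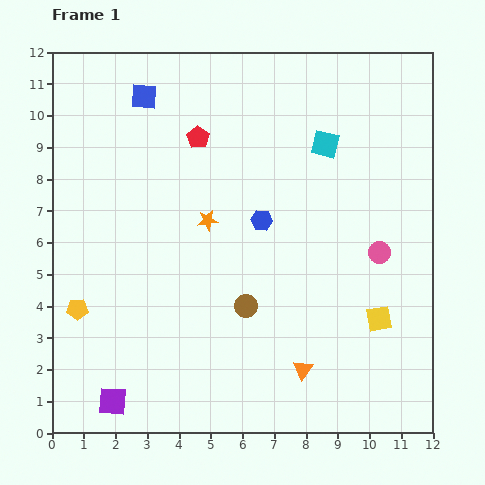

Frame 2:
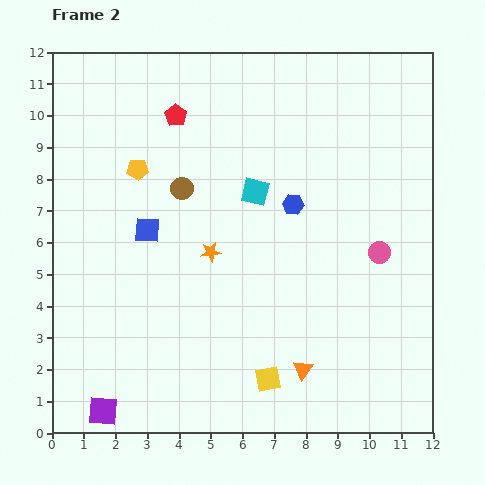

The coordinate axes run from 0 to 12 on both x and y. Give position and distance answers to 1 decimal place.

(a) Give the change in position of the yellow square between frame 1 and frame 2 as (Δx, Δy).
(-3.5, -1.9)

The yellow square was at (10.3, 3.6) in frame 1 and (6.8, 1.7) in frame 2.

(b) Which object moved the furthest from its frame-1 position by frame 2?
the yellow pentagon

(moved 4.8; next 4.2)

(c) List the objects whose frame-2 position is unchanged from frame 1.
the pink circle, the orange triangle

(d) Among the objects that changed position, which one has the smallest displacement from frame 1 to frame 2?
the purple square

(moved 0.4)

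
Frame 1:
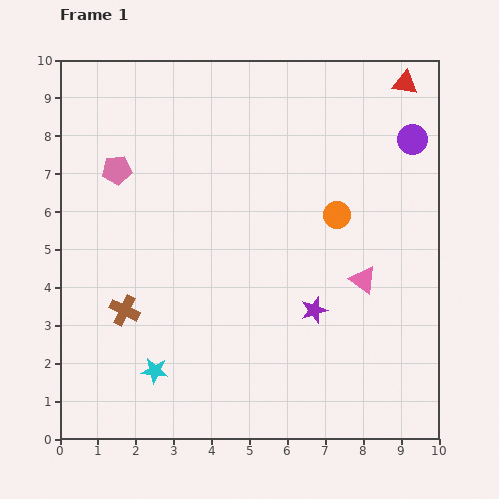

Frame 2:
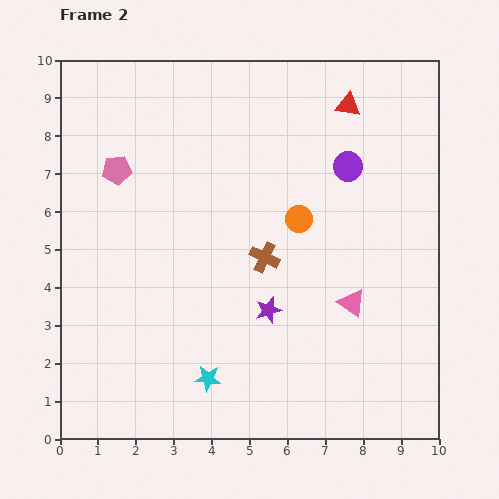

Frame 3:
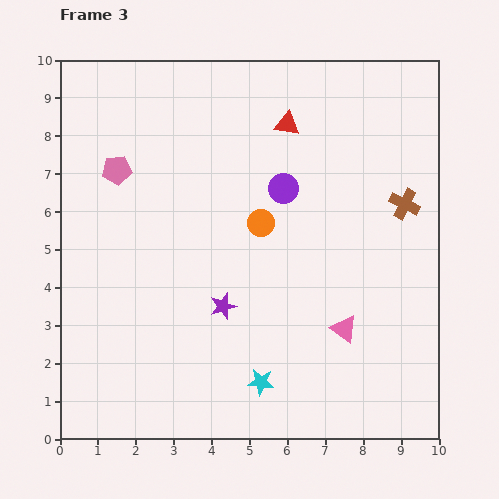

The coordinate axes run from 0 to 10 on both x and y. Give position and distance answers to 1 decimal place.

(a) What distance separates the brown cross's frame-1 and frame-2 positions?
4.0

The brown cross moved from (1.7, 3.4) to (5.4, 4.8), a distance of √(3.7² + 1.4²) ≈ 4.0.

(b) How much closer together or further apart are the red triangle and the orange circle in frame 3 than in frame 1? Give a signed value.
-1.2

Distance in frame 1: 3.9. Distance in frame 3: 2.7.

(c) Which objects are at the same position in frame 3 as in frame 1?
the pink pentagon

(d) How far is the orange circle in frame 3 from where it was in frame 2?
1.0

The orange circle moved from (6.3, 5.8) to (5.3, 5.7), a distance of √(1.0² + 0.1²) ≈ 1.0.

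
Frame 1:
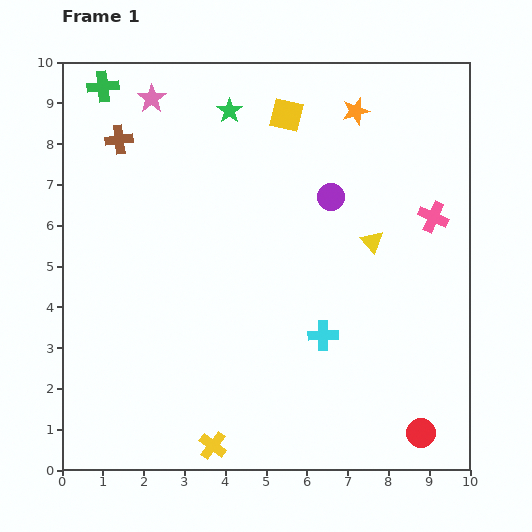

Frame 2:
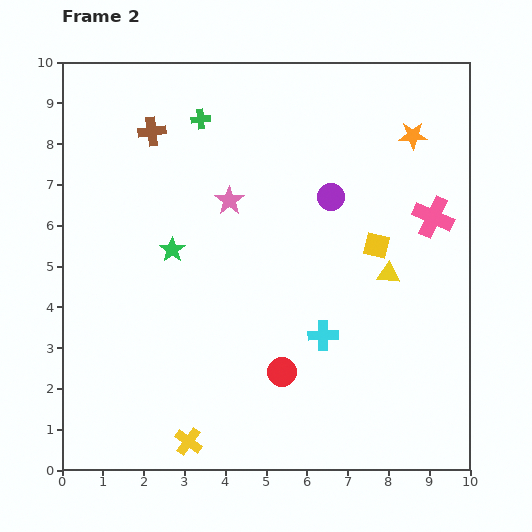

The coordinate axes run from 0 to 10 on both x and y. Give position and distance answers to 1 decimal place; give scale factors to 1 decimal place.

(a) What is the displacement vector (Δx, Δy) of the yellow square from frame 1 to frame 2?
(2.2, -3.2)

The yellow square was at (5.5, 8.7) in frame 1 and (7.7, 5.5) in frame 2.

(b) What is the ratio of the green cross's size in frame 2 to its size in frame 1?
0.6×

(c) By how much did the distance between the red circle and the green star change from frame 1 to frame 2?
-5.2

Distance in frame 1: 9.2. Distance in frame 2: 4.0.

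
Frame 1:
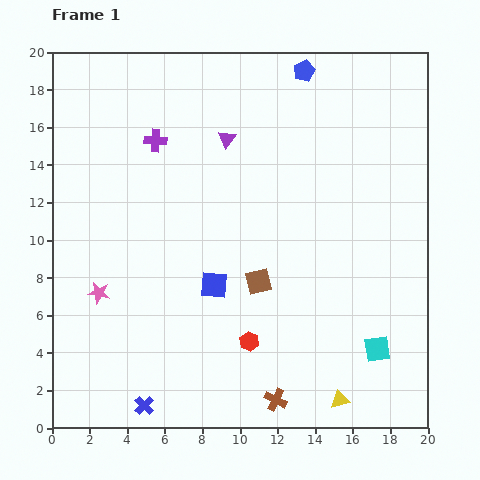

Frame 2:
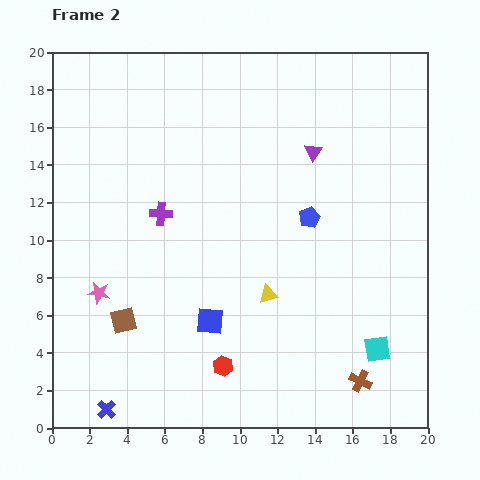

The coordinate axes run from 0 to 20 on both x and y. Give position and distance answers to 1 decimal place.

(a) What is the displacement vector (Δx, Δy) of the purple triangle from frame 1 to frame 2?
(4.6, -0.7)

The purple triangle was at (9.3, 15.4) in frame 1 and (13.9, 14.7) in frame 2.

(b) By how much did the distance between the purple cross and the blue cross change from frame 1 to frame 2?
-3.3

Distance in frame 1: 14.1. Distance in frame 2: 10.8.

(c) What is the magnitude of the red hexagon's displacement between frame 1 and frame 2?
1.9

The red hexagon moved from (10.5, 4.6) to (9.1, 3.3), a distance of √(1.4² + 1.3²) ≈ 1.9.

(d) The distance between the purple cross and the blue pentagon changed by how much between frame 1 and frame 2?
-0.8

Distance in frame 1: 8.7. Distance in frame 2: 7.9.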